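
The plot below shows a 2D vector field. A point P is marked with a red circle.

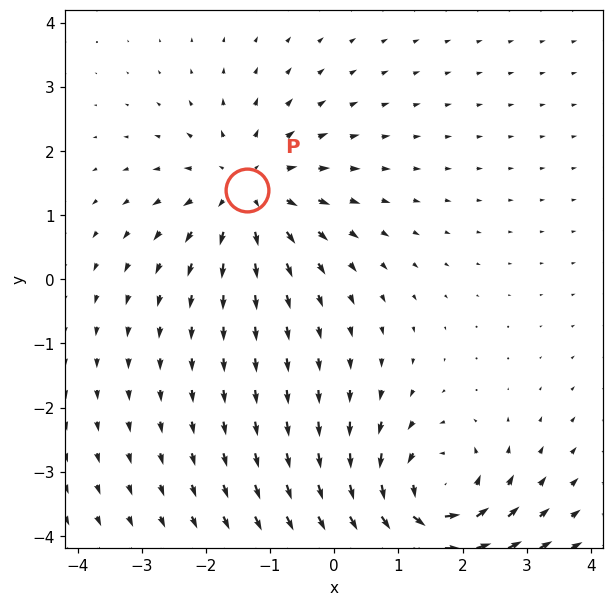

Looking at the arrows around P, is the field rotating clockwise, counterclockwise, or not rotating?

not rotating

Near P at (-1.4, 1.4) the arrows show no circulation. The curl there is ≈0.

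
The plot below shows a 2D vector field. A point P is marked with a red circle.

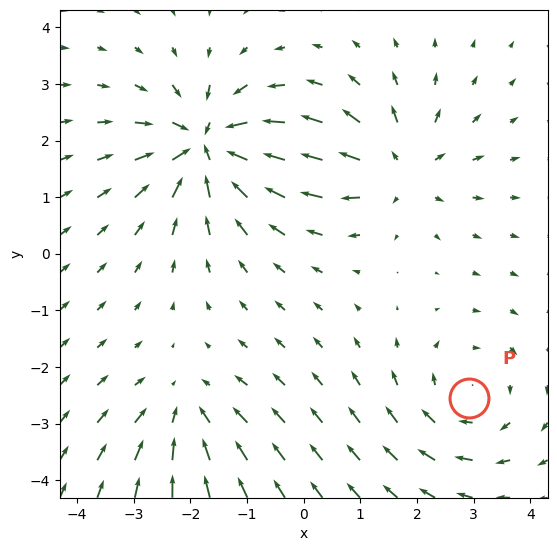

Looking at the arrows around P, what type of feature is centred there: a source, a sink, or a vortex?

vortex

At P (2.9, -2.5) the arrows circulate clockwise. Divergence ≈0, curl about -3 — near-zero divergence with nonzero curl is a vortex.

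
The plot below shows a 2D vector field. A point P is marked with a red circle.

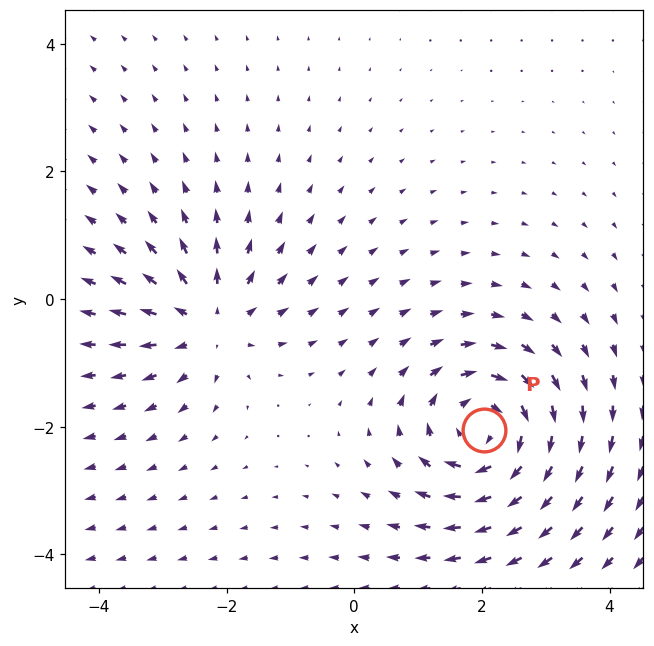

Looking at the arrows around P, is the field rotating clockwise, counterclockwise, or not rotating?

clockwise

Near P at (2.0, -2.1) the arrows circulate clockwise. The curl (z-component) there is about -5; negative curl means clockwise rotation.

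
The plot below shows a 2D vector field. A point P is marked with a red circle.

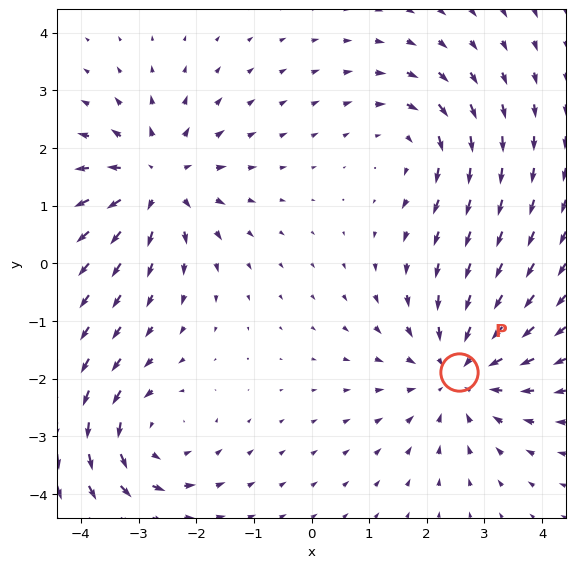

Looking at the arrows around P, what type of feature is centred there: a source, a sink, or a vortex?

At P (2.6, -1.9) the arrows converge inward. Divergence about -4, curl ≈0 — negative divergence with near-zero curl is a sink.

sink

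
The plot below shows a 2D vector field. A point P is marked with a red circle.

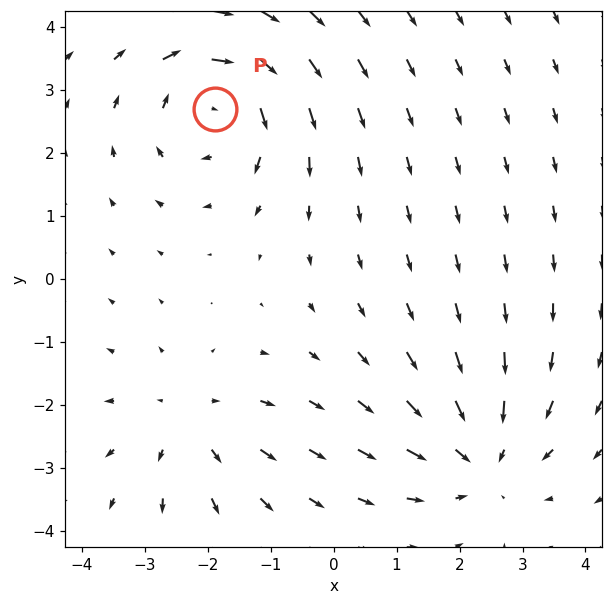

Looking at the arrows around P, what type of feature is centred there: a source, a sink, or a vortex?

At P (-1.9, 2.7) the arrows circulate clockwise. Divergence ≈0, curl about -4 — near-zero divergence with nonzero curl is a vortex.

vortex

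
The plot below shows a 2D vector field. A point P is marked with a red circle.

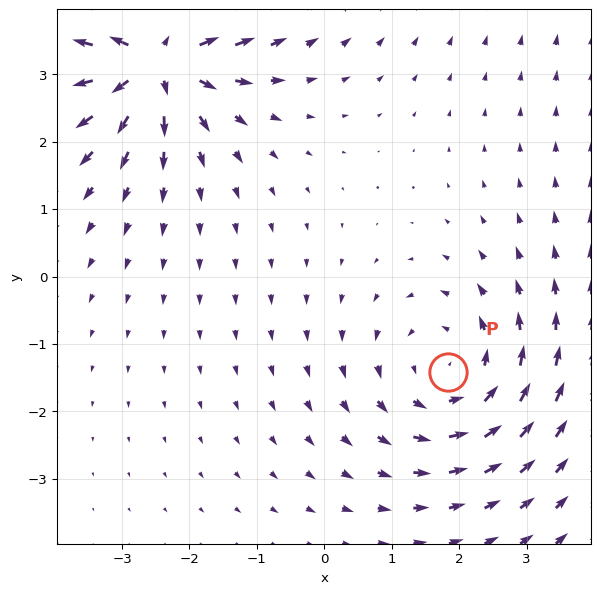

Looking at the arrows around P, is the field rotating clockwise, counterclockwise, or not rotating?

Near P at (1.8, -1.4) the arrows circulate counterclockwise. The curl (z-component) there is about +2; positive curl means counterclockwise rotation.

counterclockwise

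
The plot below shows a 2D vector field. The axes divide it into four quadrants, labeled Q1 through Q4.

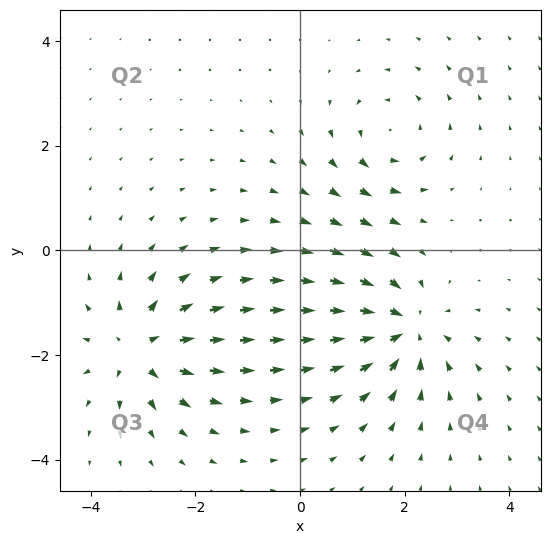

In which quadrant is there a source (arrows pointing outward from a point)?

Q3

The source sits at approximately (-3.1, -1.9), which lies in quadrant Q3. The divergence there is about +5, positive as expected for a source.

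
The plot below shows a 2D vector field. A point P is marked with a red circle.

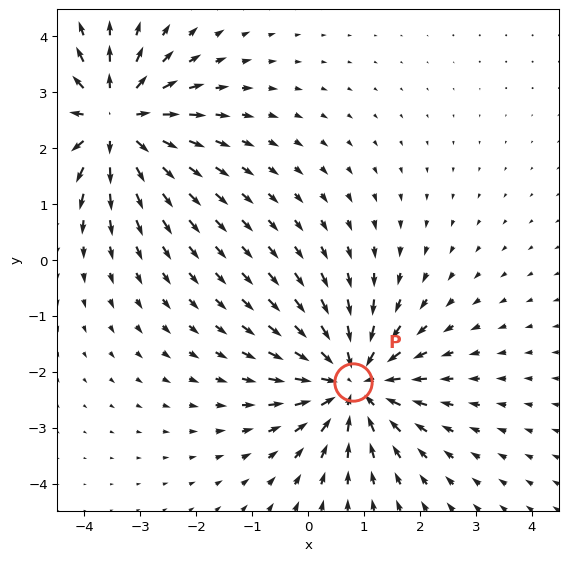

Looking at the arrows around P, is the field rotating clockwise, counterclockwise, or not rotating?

not rotating

Near P at (0.8, -2.2) the arrows show no circulation. The curl there is ≈0.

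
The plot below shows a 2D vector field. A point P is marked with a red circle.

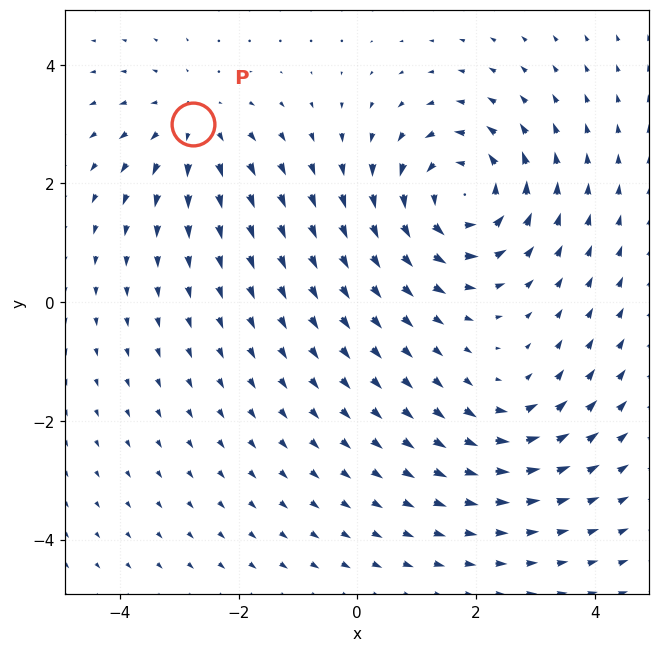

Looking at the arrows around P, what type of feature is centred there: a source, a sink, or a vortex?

source

At P (-2.8, 3.0) the arrows spread outward. Divergence about +3, curl ≈0 — positive divergence with near-zero curl is a source.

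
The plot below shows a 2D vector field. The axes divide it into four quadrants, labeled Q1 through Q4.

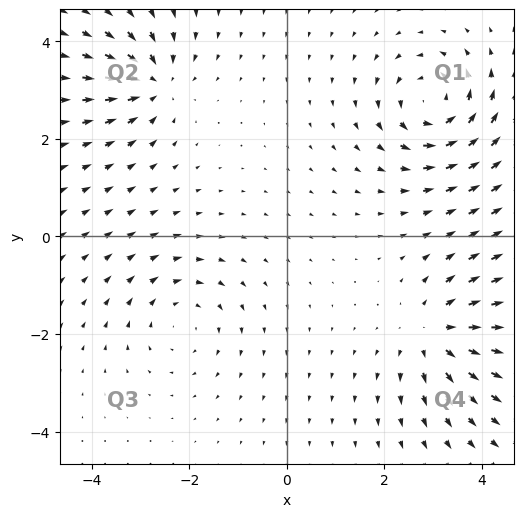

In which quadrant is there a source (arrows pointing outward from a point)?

The source sits at approximately (3.0, -2.0), which lies in quadrant Q4. The divergence there is about +5, positive as expected for a source.

Q4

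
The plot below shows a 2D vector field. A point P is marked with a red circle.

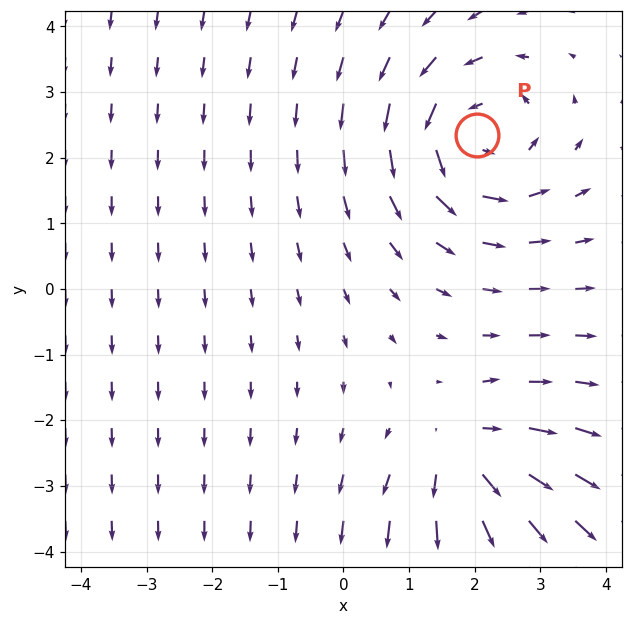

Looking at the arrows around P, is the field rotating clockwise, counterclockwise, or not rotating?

Near P at (2.0, 2.3) the arrows circulate counterclockwise. The curl (z-component) there is about +4; positive curl means counterclockwise rotation.

counterclockwise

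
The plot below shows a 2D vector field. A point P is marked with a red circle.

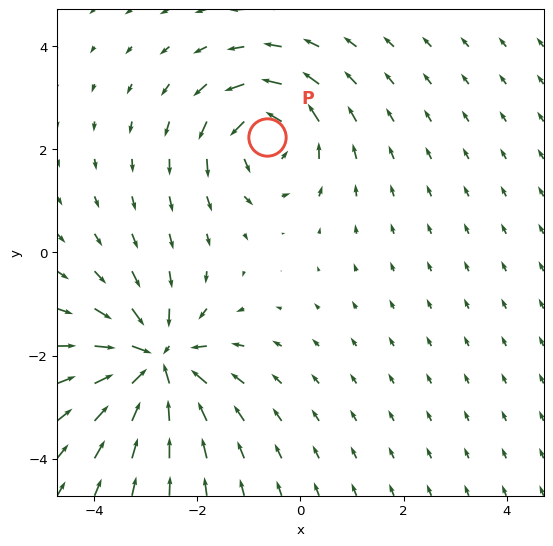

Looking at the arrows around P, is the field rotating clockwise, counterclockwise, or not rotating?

Near P at (-0.7, 2.2) the arrows circulate counterclockwise. The curl (z-component) there is about +4; positive curl means counterclockwise rotation.

counterclockwise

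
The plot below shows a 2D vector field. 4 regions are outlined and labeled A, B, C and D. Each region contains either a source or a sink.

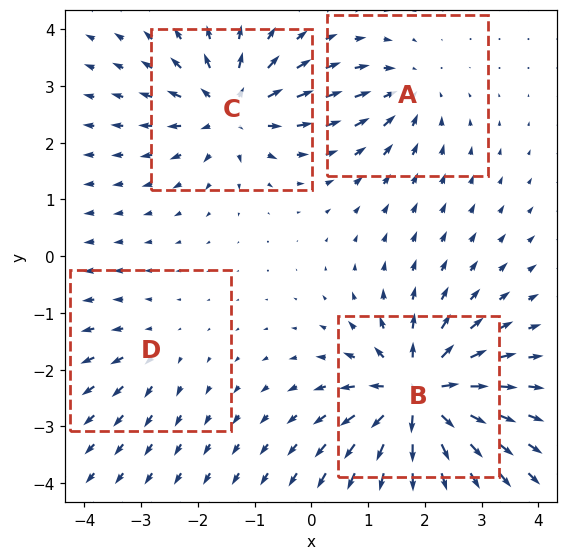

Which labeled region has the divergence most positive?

B

Divergence at each region's feature centre — A: about -4, B: about +9, C: about +6, D: about +3. Region B is most positive.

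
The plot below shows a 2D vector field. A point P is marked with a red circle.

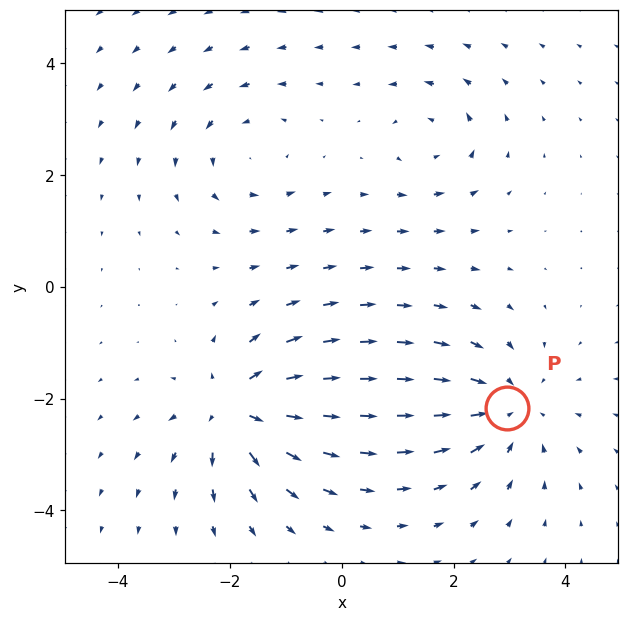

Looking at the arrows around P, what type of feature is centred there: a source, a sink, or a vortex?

At P (3.0, -2.2) the arrows converge inward. Divergence about -4, curl ≈0 — negative divergence with near-zero curl is a sink.

sink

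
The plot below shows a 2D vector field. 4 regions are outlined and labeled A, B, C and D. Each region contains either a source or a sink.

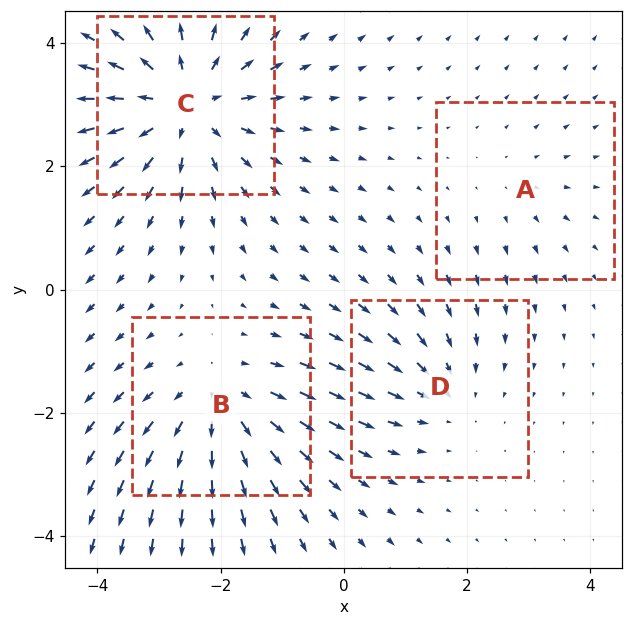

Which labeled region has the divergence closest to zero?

A

Divergence at each region's feature centre — A: about +2, B: about +4, C: about +6, D: about -3. Region A is closest to zero.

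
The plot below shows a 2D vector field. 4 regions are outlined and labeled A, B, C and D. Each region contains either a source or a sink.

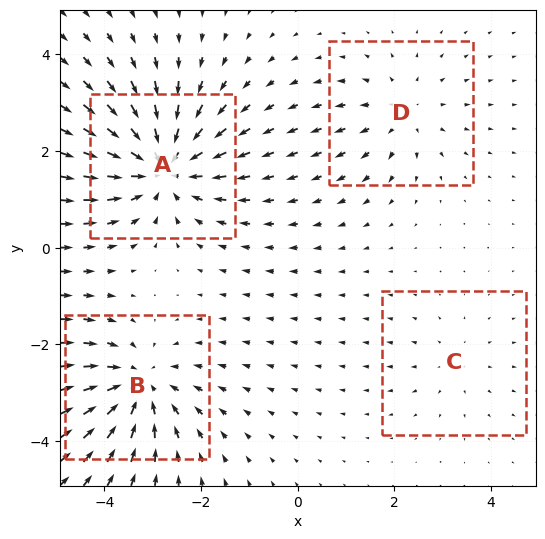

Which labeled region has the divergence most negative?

A

Divergence at each region's feature centre — A: about -6, B: about -5, C: about +2, D: about +3. Region A is most negative.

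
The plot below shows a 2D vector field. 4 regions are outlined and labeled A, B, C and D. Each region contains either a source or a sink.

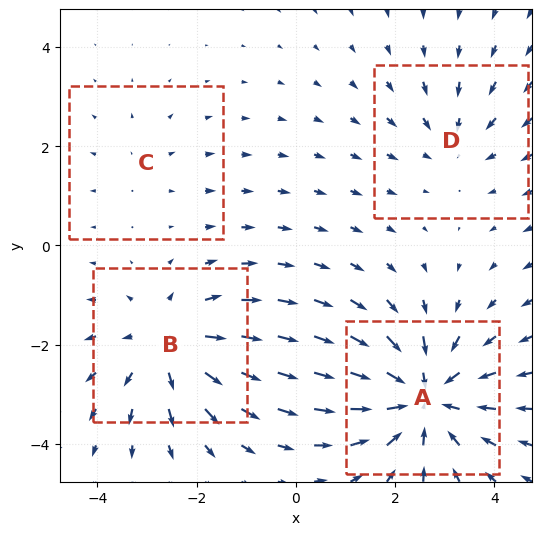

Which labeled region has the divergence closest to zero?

C

Divergence at each region's feature centre — A: about -6, B: about +4, C: about +2, D: about -3. Region C is closest to zero.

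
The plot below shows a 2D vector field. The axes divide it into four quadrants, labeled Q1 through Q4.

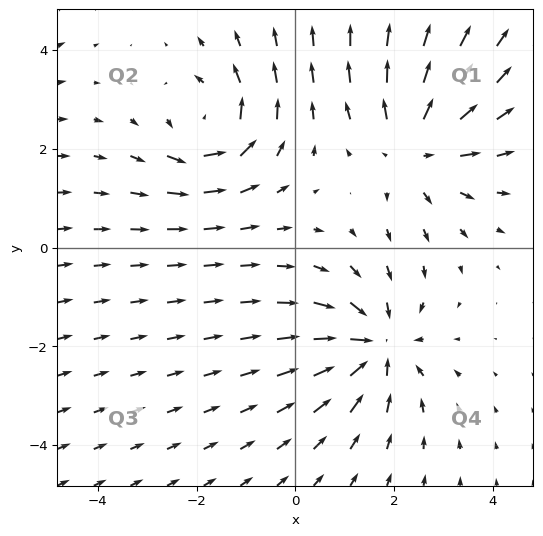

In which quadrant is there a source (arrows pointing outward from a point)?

The source sits at approximately (2.4, 2.0), which lies in quadrant Q1. The divergence there is about +4, positive as expected for a source.

Q1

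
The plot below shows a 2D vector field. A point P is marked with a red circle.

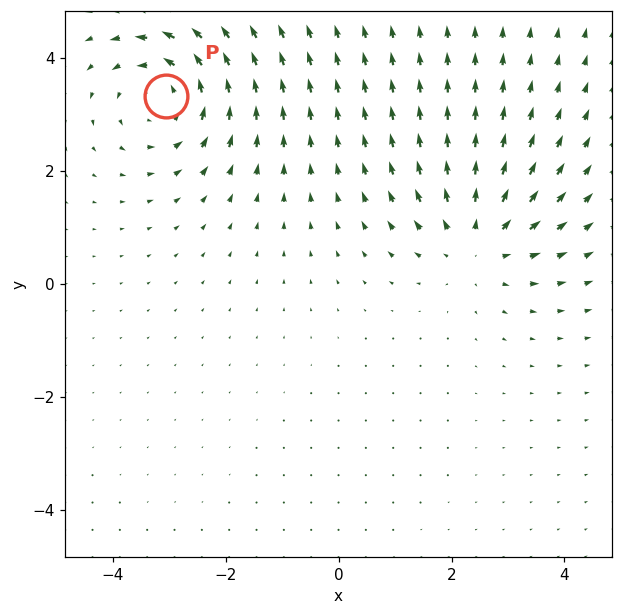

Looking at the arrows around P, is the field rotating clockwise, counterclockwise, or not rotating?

Near P at (-3.0, 3.3) the arrows circulate counterclockwise. The curl (z-component) there is about +4; positive curl means counterclockwise rotation.

counterclockwise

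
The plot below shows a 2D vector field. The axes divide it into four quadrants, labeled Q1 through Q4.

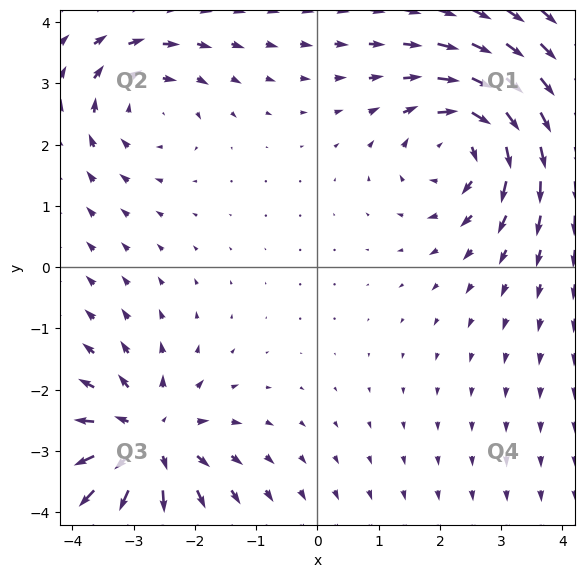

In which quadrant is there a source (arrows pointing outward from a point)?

Q3

The source sits at approximately (-2.8, -2.8), which lies in quadrant Q3. The divergence there is about +5, positive as expected for a source.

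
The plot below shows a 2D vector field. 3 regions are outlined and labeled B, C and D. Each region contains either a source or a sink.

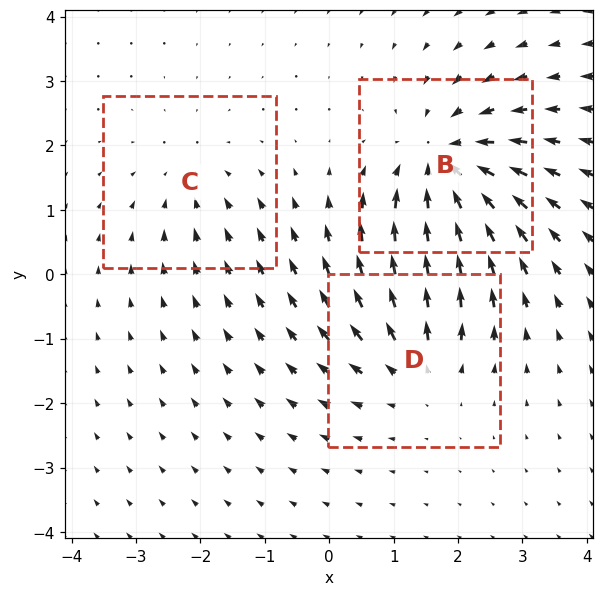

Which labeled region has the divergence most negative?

B

Divergence at each region's feature centre — B: about -4, C: about -2, D: about +3. Region B is most negative.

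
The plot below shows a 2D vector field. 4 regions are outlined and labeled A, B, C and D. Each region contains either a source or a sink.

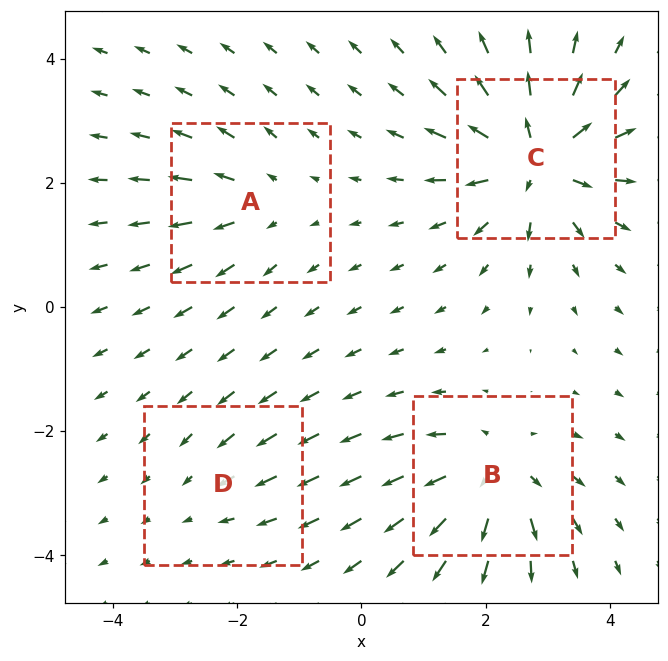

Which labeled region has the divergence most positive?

Divergence at each region's feature centre — A: about +4, B: about +6, C: about +9, D: about -2. Region C is most positive.

C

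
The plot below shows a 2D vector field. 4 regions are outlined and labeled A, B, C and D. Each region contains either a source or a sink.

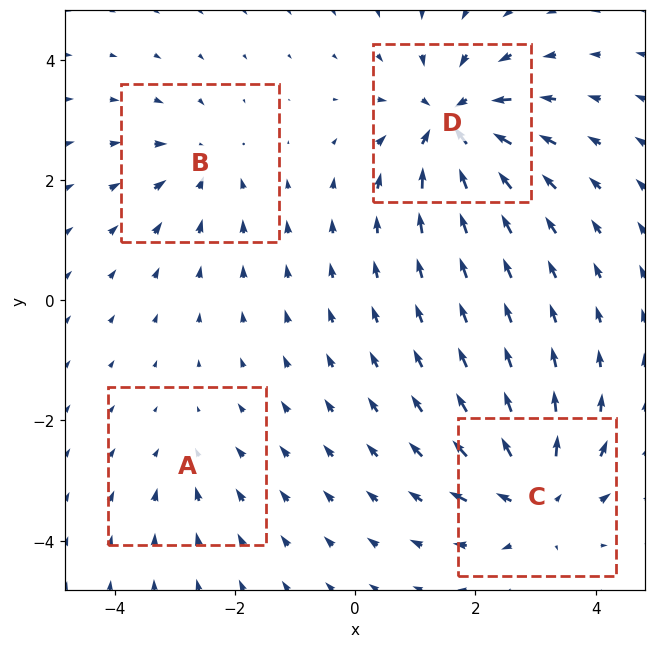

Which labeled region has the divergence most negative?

Divergence at each region's feature centre — A: about -3, B: about -4, C: about +7, D: about -8. Region D is most negative.

D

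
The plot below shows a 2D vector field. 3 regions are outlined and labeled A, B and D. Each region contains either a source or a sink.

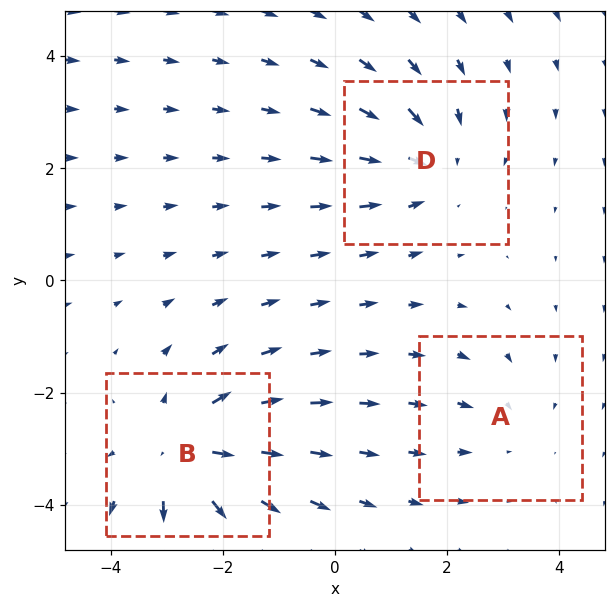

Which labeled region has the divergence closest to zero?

Divergence at each region's feature centre — A: about -2, B: about +4, D: about -3. Region A is closest to zero.

A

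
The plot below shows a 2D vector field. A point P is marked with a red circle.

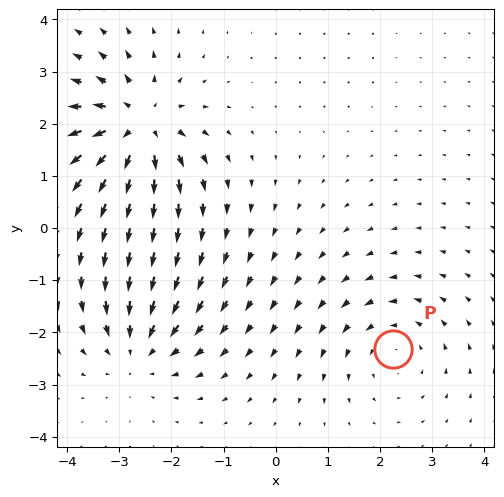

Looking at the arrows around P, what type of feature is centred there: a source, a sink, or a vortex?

vortex

At P (2.3, -2.3) the arrows circulate counterclockwise. Divergence ≈0, curl about +3 — near-zero divergence with nonzero curl is a vortex.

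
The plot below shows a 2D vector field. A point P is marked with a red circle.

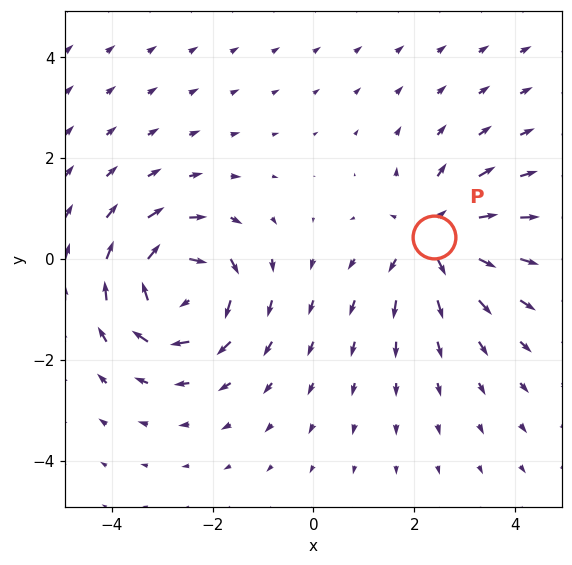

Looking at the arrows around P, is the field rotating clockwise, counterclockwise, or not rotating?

not rotating

Near P at (2.4, 0.4) the arrows show no circulation. The curl there is ≈0.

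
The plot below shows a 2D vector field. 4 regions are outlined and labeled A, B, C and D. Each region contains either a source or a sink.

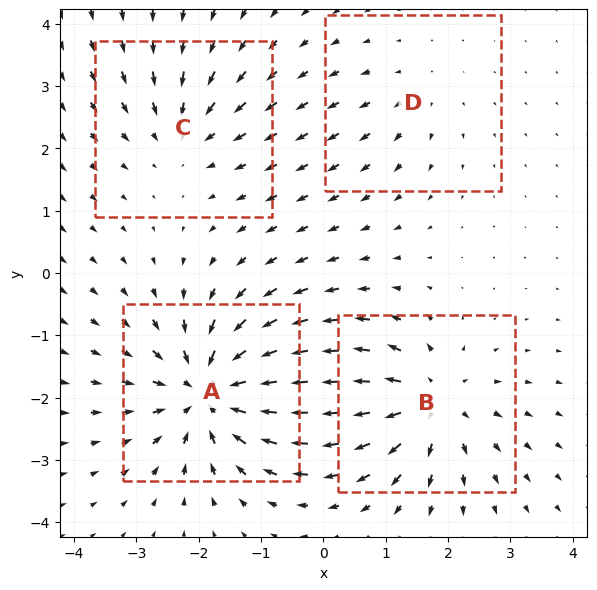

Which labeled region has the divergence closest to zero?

Divergence at each region's feature centre — A: about -7, B: about +5, C: about -3, D: about +2. Region D is closest to zero.

D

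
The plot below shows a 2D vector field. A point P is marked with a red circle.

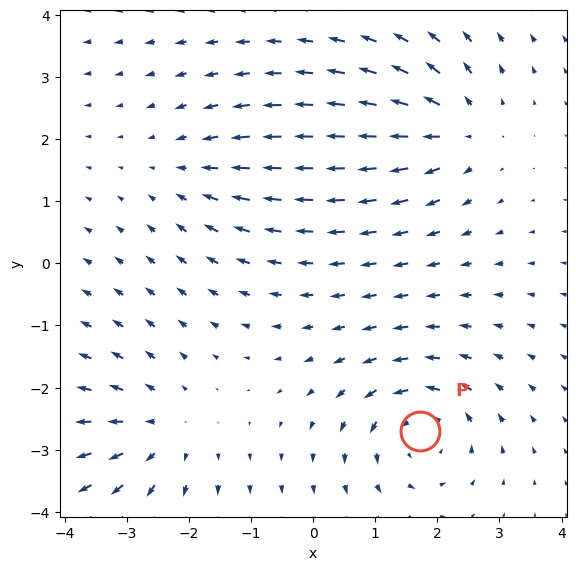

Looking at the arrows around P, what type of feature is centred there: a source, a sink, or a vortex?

At P (1.7, -2.7) the arrows circulate counterclockwise. Divergence ≈0, curl about +5 — near-zero divergence with nonzero curl is a vortex.

vortex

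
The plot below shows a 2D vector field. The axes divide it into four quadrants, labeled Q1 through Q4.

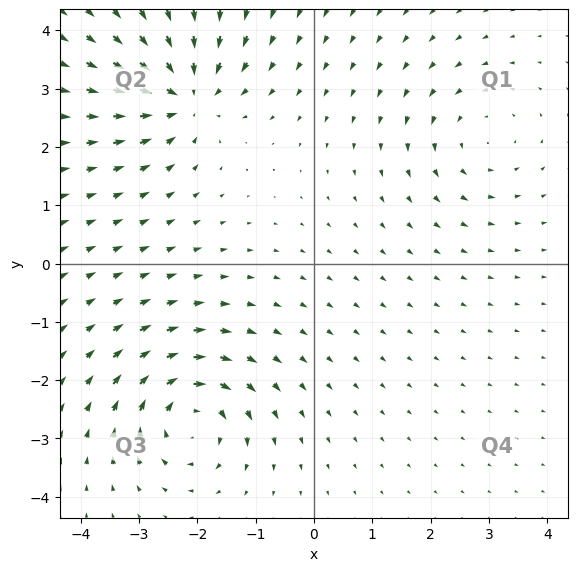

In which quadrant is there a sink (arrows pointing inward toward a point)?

Q2

The sink sits at approximately (-2.2, 2.9), which lies in quadrant Q2. The divergence there is about -6, negative as expected for a sink.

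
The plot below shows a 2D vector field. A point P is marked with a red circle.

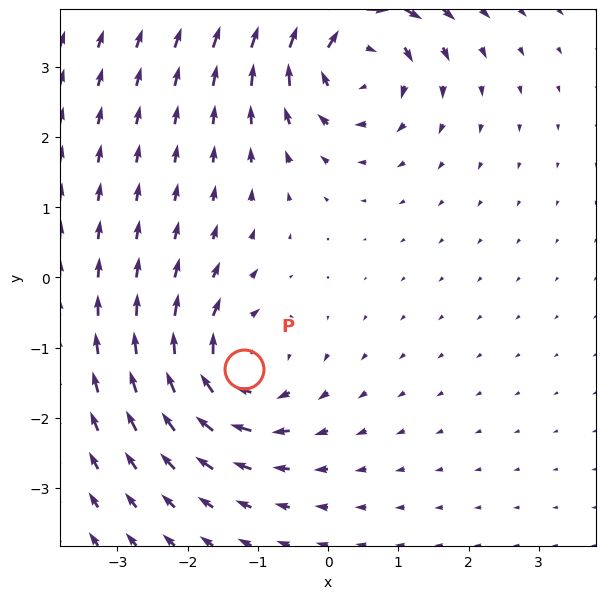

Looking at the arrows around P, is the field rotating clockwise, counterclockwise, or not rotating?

Near P at (-1.2, -1.3) the arrows circulate clockwise. The curl (z-component) there is about -4; negative curl means clockwise rotation.

clockwise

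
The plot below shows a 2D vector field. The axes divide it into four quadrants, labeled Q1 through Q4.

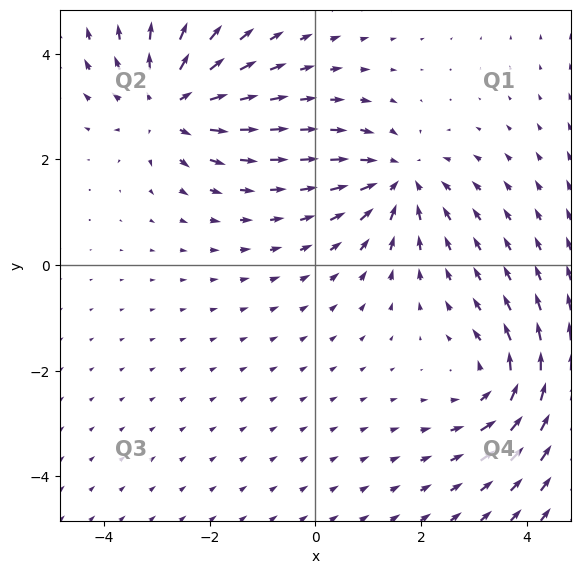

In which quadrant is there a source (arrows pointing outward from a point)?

The source sits at approximately (-2.8, 3.0), which lies in quadrant Q2. The divergence there is about +4, positive as expected for a source.

Q2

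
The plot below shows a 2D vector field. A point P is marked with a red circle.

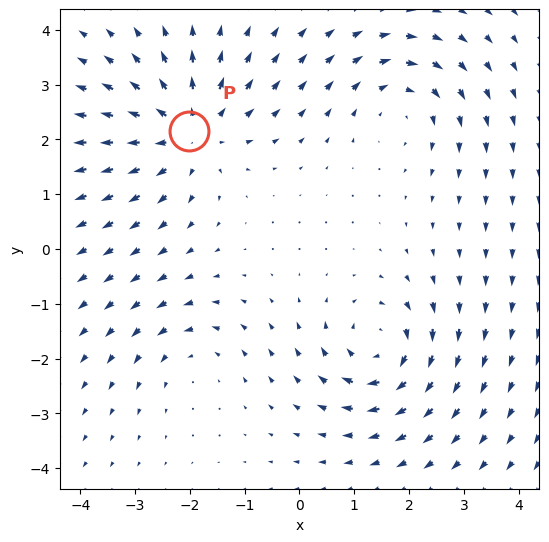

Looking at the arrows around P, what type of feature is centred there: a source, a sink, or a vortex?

source

At P (-2.0, 2.1) the arrows spread outward. Divergence about +5, curl ≈0 — positive divergence with near-zero curl is a source.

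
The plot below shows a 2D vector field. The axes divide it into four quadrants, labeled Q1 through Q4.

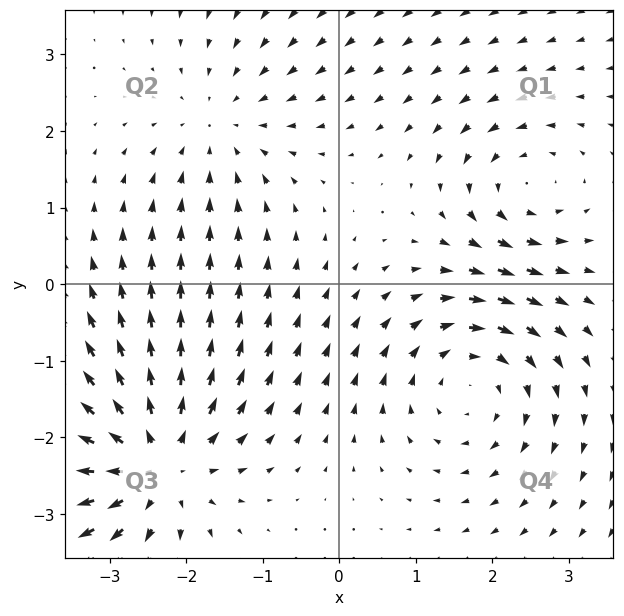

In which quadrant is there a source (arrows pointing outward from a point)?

The source sits at approximately (-2.4, -2.3), which lies in quadrant Q3. The divergence there is about +6, positive as expected for a source.

Q3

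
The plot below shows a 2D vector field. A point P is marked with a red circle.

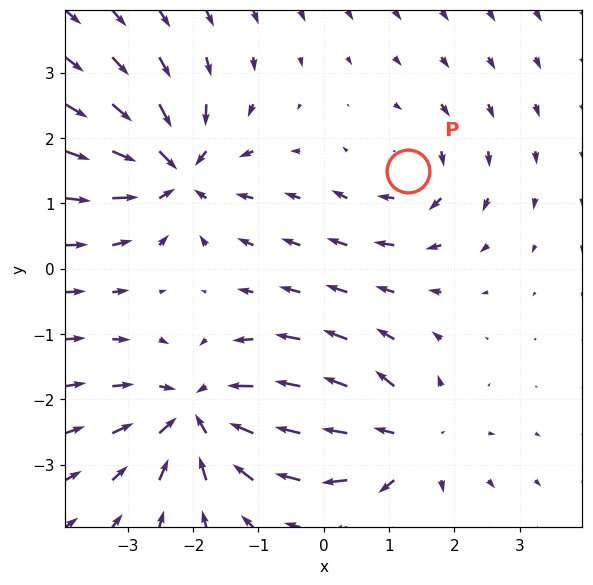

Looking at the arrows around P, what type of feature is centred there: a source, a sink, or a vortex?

vortex

At P (1.3, 1.5) the arrows circulate clockwise. Divergence ≈0, curl about -4 — near-zero divergence with nonzero curl is a vortex.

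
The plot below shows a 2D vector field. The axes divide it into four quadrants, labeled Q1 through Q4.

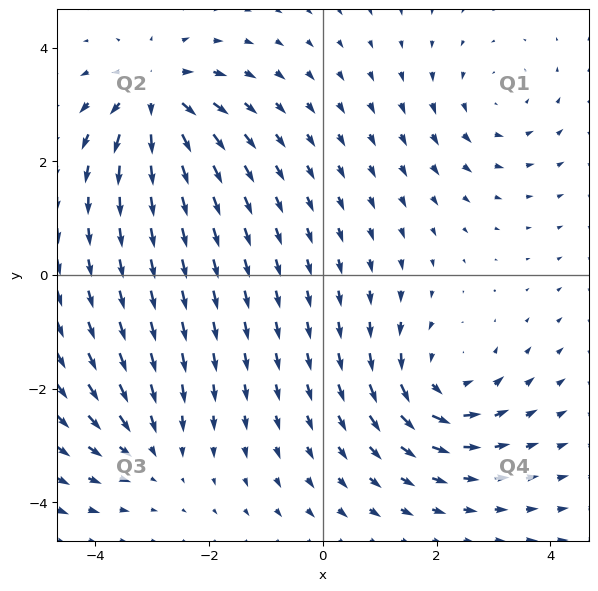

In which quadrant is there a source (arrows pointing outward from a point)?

The source sits at approximately (-2.9, 3.1), which lies in quadrant Q2. The divergence there is about +5, positive as expected for a source.

Q2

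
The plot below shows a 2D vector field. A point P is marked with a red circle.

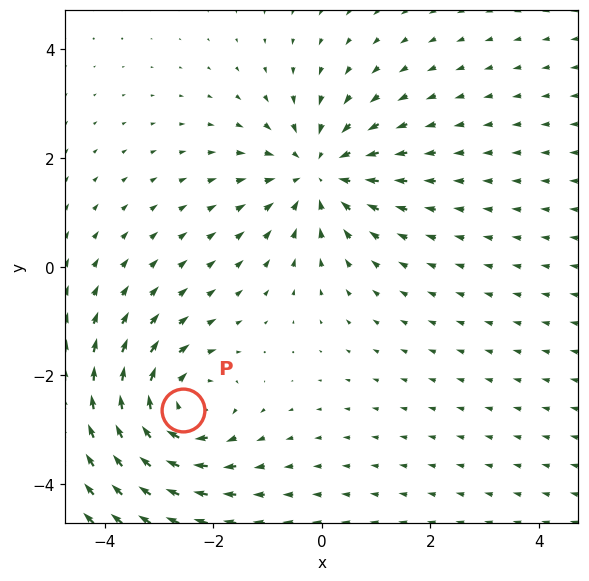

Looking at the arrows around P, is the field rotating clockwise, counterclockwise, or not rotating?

clockwise

Near P at (-2.6, -2.6) the arrows circulate clockwise. The curl (z-component) there is about -5; negative curl means clockwise rotation.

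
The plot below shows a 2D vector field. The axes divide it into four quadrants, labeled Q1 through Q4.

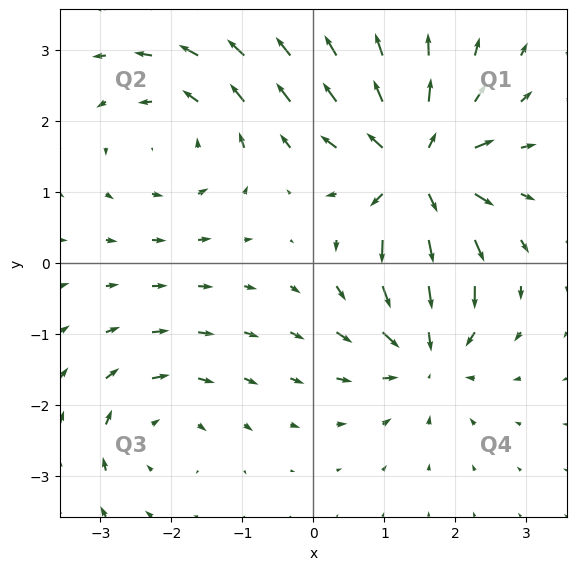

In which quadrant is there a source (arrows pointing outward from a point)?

Q1

The source sits at approximately (1.5, 1.3), which lies in quadrant Q1. The divergence there is about +7, positive as expected for a source.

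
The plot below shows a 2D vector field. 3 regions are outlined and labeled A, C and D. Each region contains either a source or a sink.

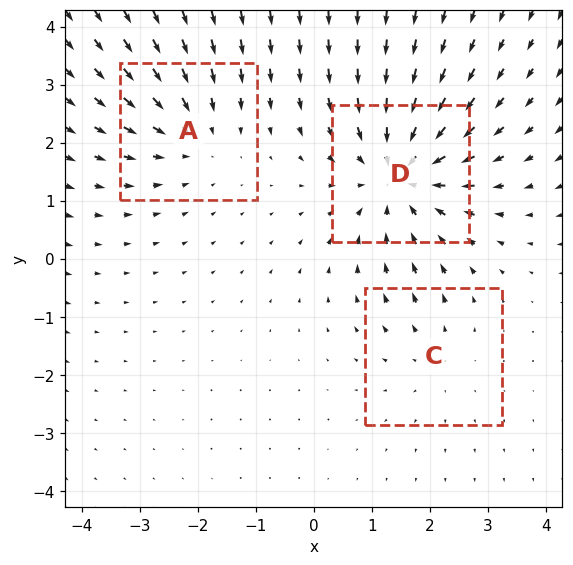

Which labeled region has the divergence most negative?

D

Divergence at each region's feature centre — A: about -3, C: about +2, D: about -4. Region D is most negative.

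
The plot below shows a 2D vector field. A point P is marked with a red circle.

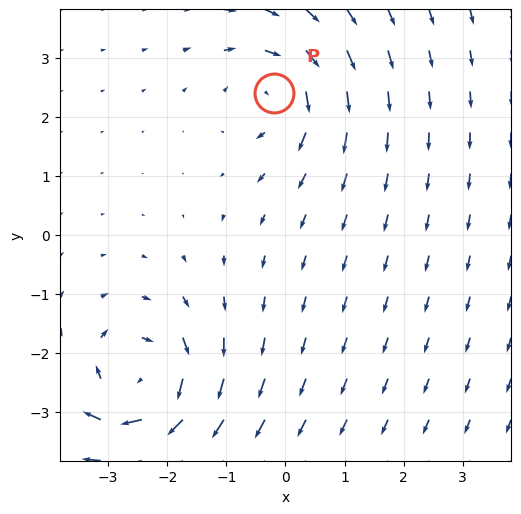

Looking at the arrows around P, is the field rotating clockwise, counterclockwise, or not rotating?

Near P at (-0.2, 2.4) the arrows circulate clockwise. The curl (z-component) there is about -3; negative curl means clockwise rotation.

clockwise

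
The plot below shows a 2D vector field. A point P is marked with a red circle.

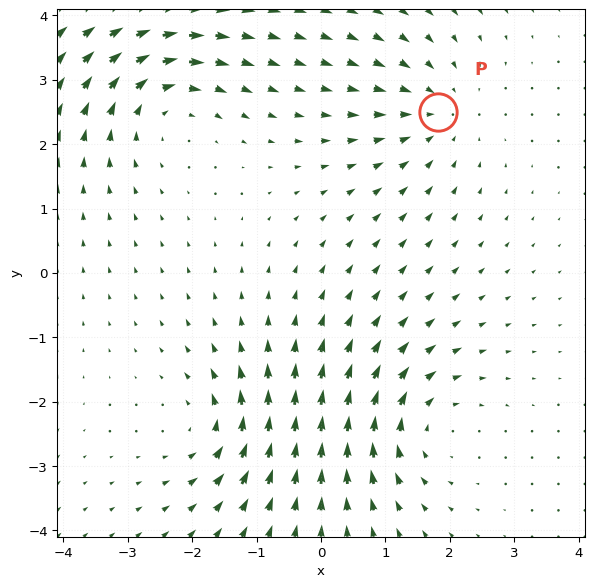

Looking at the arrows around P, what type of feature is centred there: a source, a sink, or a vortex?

sink

At P (1.8, 2.5) the arrows converge inward. Divergence about -4, curl ≈0 — negative divergence with near-zero curl is a sink.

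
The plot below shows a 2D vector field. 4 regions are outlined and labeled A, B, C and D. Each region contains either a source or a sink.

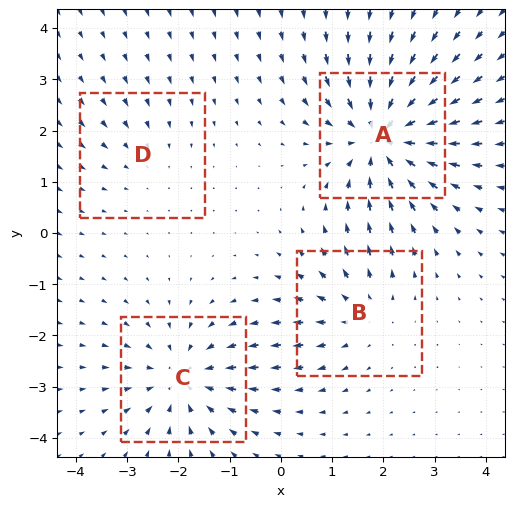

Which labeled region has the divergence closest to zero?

D

Divergence at each region's feature centre — A: about -7, B: about +3, C: about -5, D: about -2. Region D is closest to zero.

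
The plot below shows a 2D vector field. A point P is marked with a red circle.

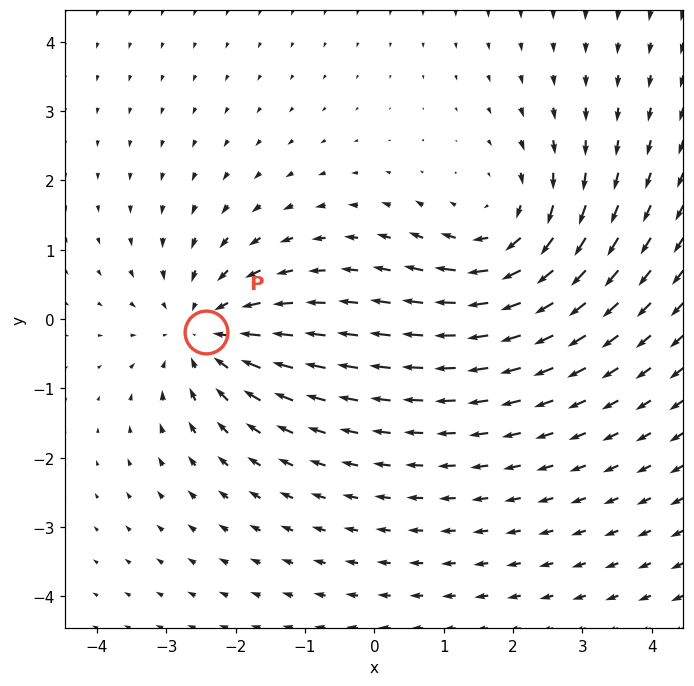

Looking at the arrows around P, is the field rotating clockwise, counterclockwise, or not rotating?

Near P at (-2.4, -0.2) the arrows show no circulation. The curl there is ≈0.

not rotating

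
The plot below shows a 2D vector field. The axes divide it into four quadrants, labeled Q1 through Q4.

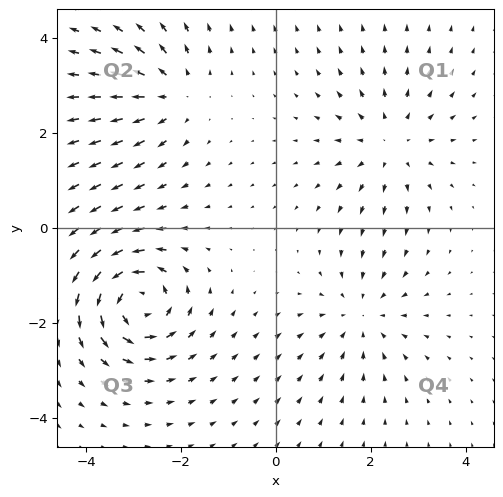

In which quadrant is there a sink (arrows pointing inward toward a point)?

Q4

The sink sits at approximately (1.8, -1.8), which lies in quadrant Q4. The divergence there is about -3, negative as expected for a sink.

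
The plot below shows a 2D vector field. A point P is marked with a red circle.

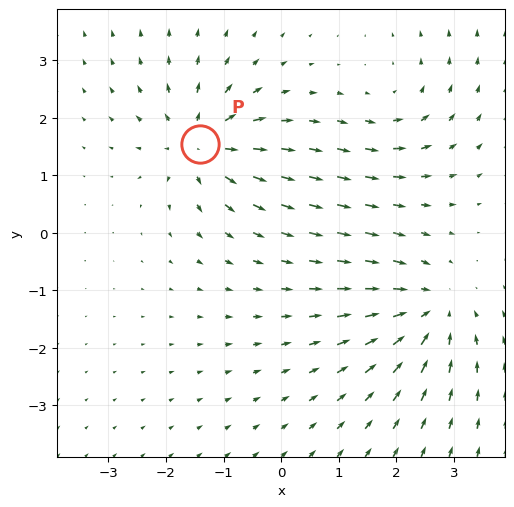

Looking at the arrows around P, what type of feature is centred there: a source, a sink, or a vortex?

At P (-1.4, 1.5) the arrows spread outward. Divergence about +5, curl ≈0 — positive divergence with near-zero curl is a source.

source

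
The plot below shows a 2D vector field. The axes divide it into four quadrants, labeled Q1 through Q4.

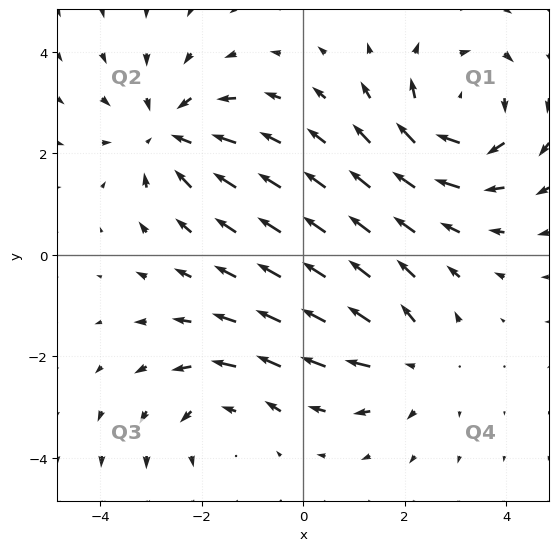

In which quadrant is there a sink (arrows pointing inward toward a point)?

The sink sits at approximately (-2.6, 2.4), which lies in quadrant Q2. The divergence there is about -4, negative as expected for a sink.

Q2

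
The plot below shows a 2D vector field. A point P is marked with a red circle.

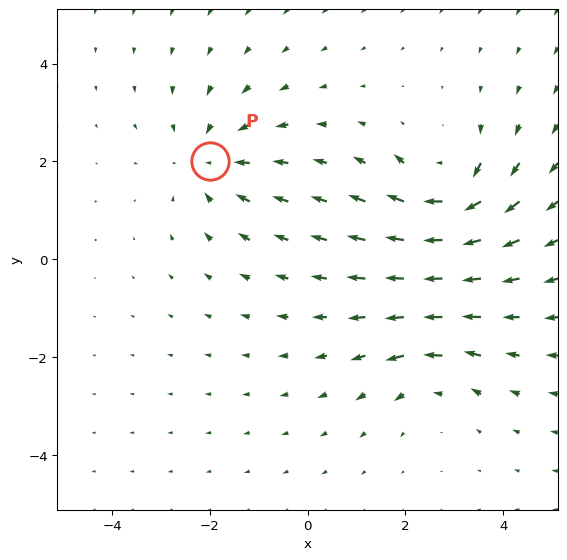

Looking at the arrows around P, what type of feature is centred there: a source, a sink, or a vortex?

At P (-2.0, 2.0) the arrows converge inward. Divergence about -3, curl ≈0 — negative divergence with near-zero curl is a sink.

sink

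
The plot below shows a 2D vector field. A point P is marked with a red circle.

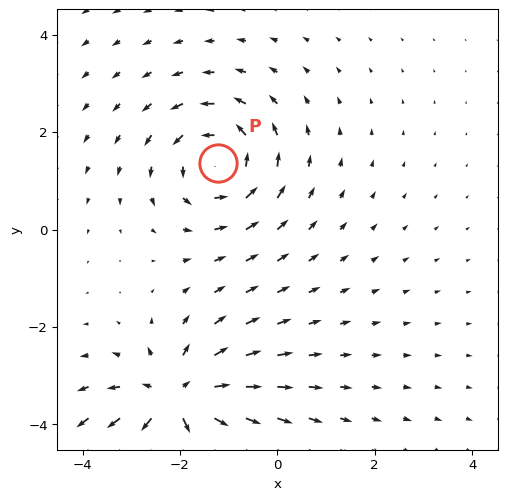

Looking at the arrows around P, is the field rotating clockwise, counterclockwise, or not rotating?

Near P at (-1.2, 1.4) the arrows circulate counterclockwise. The curl (z-component) there is about +4; positive curl means counterclockwise rotation.

counterclockwise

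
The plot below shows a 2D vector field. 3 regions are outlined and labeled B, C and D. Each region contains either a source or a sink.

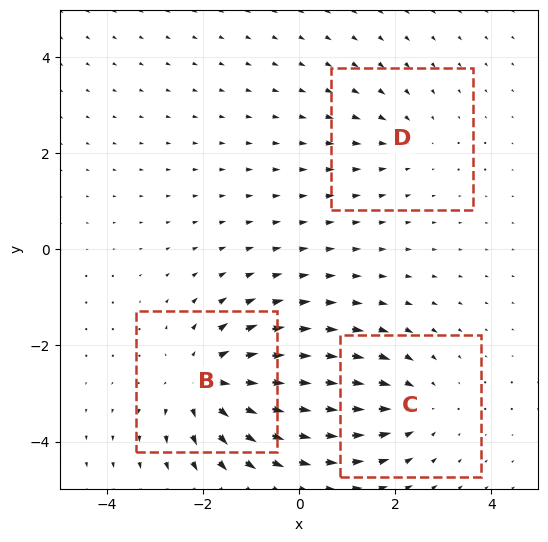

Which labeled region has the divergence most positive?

B

Divergence at each region's feature centre — B: about +4, C: about -3, D: about -2. Region B is most positive.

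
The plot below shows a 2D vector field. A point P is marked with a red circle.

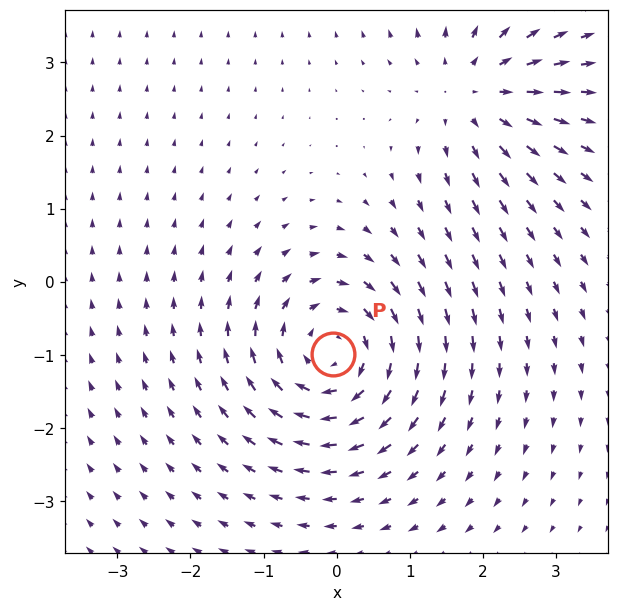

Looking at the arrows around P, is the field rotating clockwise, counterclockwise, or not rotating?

clockwise

Near P at (-0.1, -1.0) the arrows circulate clockwise. The curl (z-component) there is about -5; negative curl means clockwise rotation.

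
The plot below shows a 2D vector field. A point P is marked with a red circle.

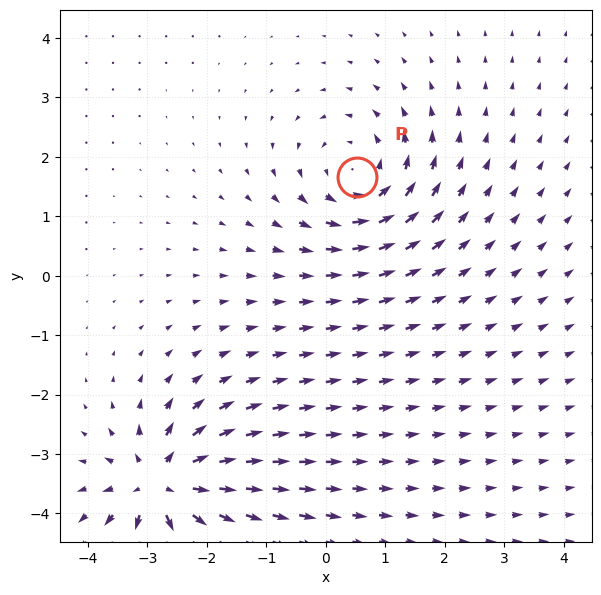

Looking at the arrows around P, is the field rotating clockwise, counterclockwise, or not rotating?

Near P at (0.5, 1.7) the arrows circulate counterclockwise. The curl (z-component) there is about +5; positive curl means counterclockwise rotation.

counterclockwise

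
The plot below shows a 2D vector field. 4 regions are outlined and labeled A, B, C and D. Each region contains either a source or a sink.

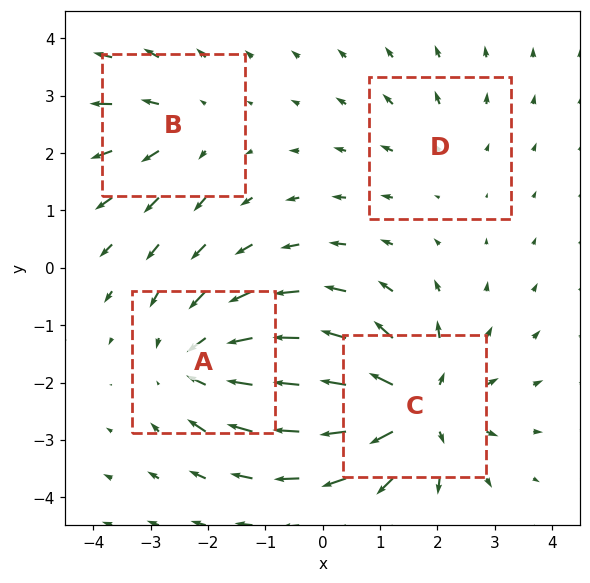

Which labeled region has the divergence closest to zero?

D

Divergence at each region's feature centre — A: about -5, B: about +3, C: about +6, D: about +2. Region D is closest to zero.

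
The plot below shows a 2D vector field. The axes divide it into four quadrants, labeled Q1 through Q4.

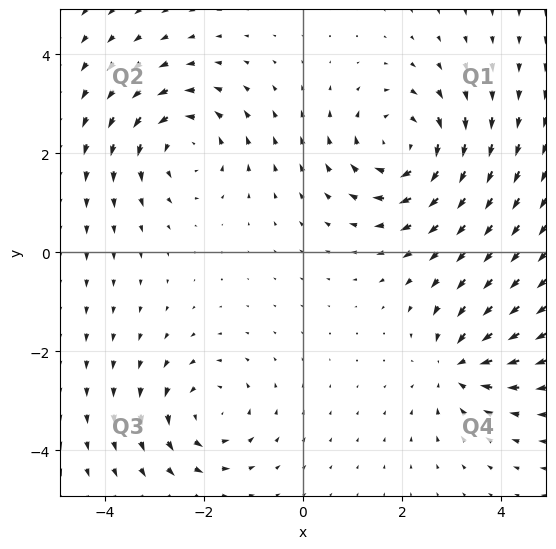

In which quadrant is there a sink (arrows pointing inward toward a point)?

The sink sits at approximately (3.1, -2.3), which lies in quadrant Q4. The divergence there is about -4, negative as expected for a sink.

Q4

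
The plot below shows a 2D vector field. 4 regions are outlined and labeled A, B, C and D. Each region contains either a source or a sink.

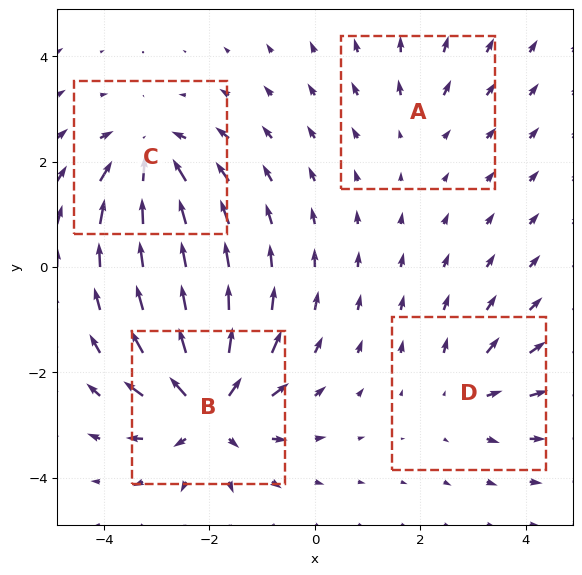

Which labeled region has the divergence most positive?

Divergence at each region's feature centre — A: about +2, B: about +8, C: about -6, D: about +4. Region B is most positive.

B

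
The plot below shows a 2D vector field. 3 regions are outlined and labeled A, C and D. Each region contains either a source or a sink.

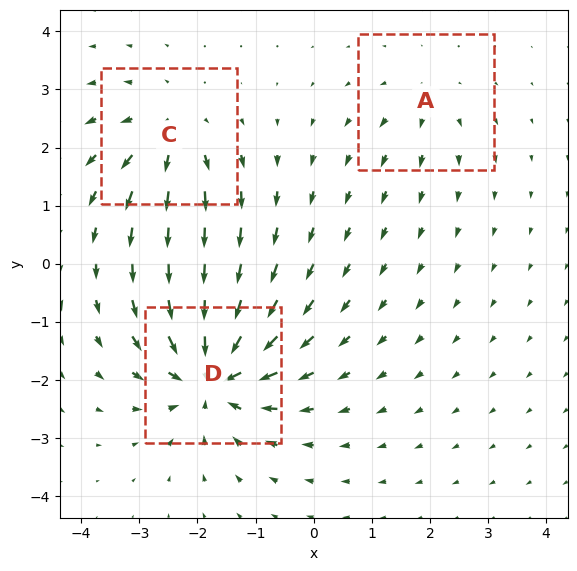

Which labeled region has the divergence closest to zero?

Divergence at each region's feature centre — A: about +2, C: about +4, D: about -6. Region A is closest to zero.

A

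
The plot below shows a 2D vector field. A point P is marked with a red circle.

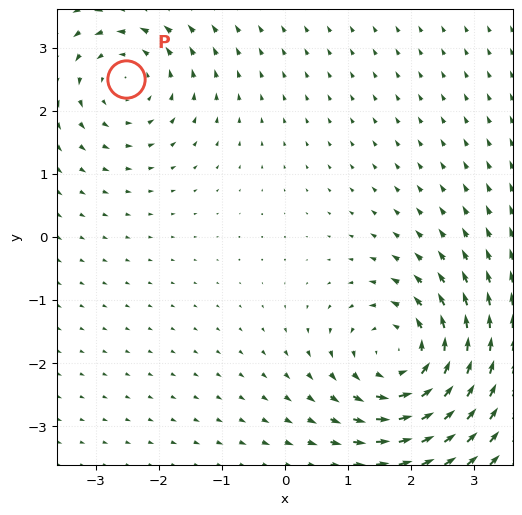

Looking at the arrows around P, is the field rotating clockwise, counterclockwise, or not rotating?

counterclockwise

Near P at (-2.5, 2.5) the arrows circulate counterclockwise. The curl (z-component) there is about +3; positive curl means counterclockwise rotation.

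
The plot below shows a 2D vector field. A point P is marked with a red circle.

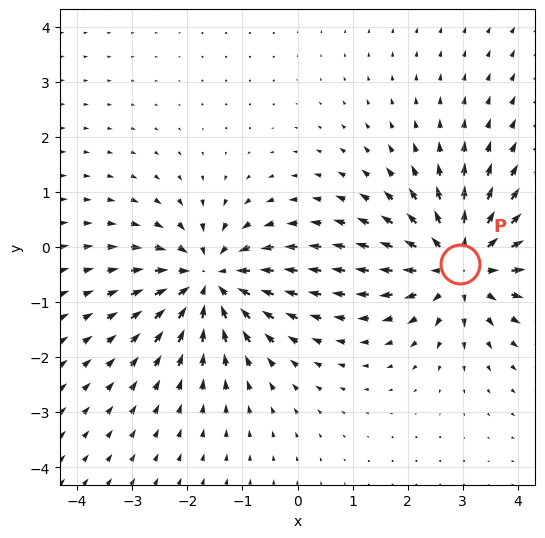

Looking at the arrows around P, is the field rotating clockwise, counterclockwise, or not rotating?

Near P at (3.0, -0.3) the arrows show no circulation. The curl there is ≈0.

not rotating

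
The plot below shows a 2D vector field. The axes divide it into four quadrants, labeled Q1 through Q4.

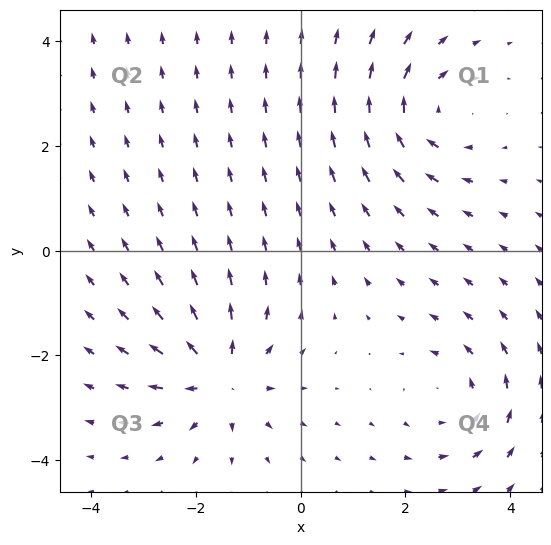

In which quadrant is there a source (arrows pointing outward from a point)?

Q3

The source sits at approximately (-1.5, -2.4), which lies in quadrant Q3. The divergence there is about +6, positive as expected for a source.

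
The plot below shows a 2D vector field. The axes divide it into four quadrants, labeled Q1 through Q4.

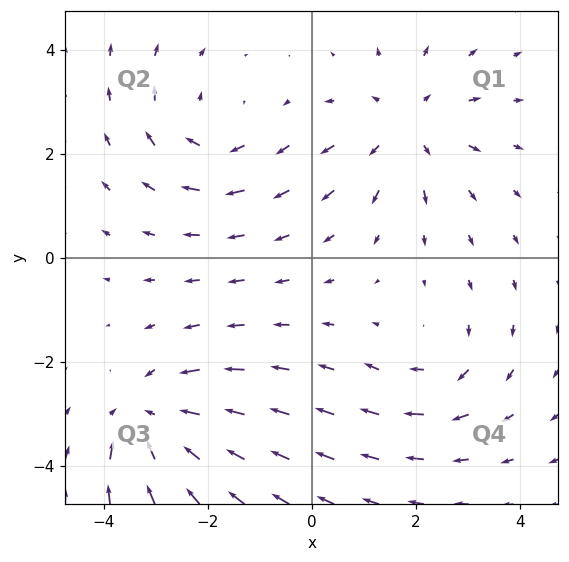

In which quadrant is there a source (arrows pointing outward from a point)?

Q1

The source sits at approximately (1.8, 2.5), which lies in quadrant Q1. The divergence there is about +4, positive as expected for a source.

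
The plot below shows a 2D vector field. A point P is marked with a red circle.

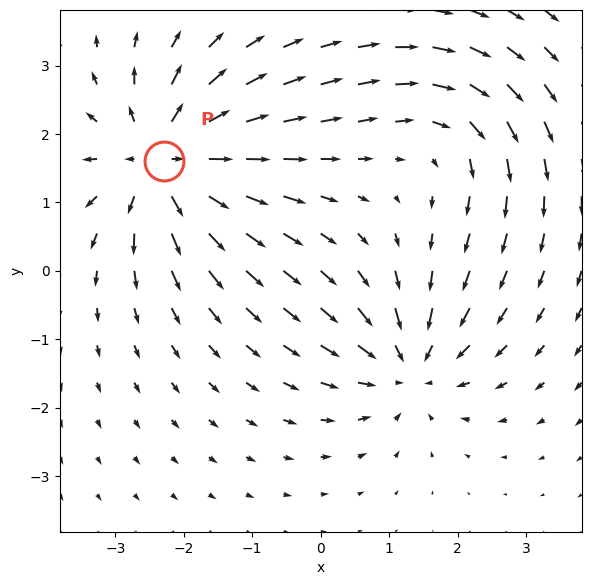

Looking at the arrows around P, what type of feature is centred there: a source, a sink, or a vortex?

source

At P (-2.3, 1.6) the arrows spread outward. Divergence about +4, curl ≈0 — positive divergence with near-zero curl is a source.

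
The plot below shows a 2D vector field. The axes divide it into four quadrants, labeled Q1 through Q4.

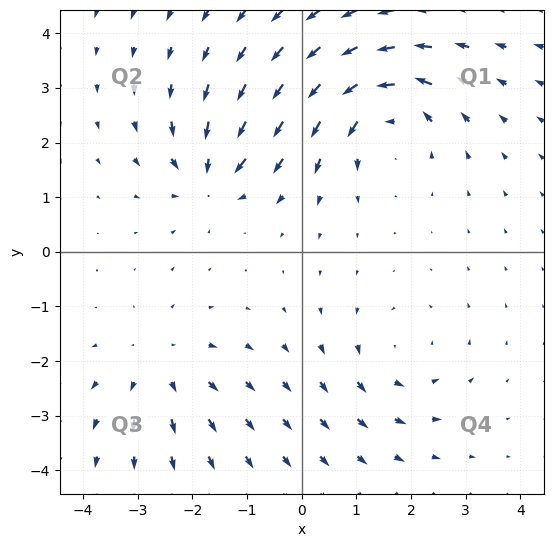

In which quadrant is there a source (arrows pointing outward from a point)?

The source sits at approximately (-2.6, -2.1), which lies in quadrant Q3. The divergence there is about +3, positive as expected for a source.

Q3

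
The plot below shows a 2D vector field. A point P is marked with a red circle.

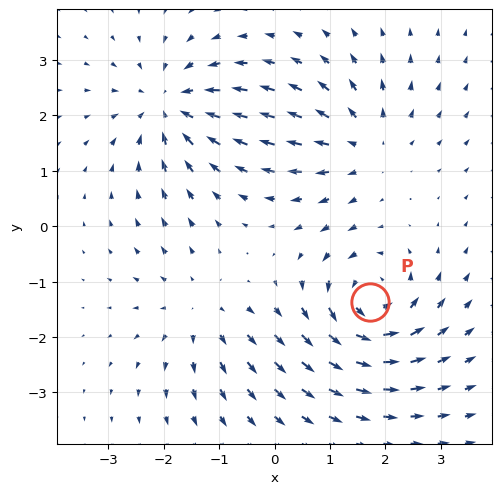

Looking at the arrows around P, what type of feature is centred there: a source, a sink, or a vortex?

vortex

At P (1.7, -1.4) the arrows circulate counterclockwise. Divergence ≈0, curl about +7 — near-zero divergence with nonzero curl is a vortex.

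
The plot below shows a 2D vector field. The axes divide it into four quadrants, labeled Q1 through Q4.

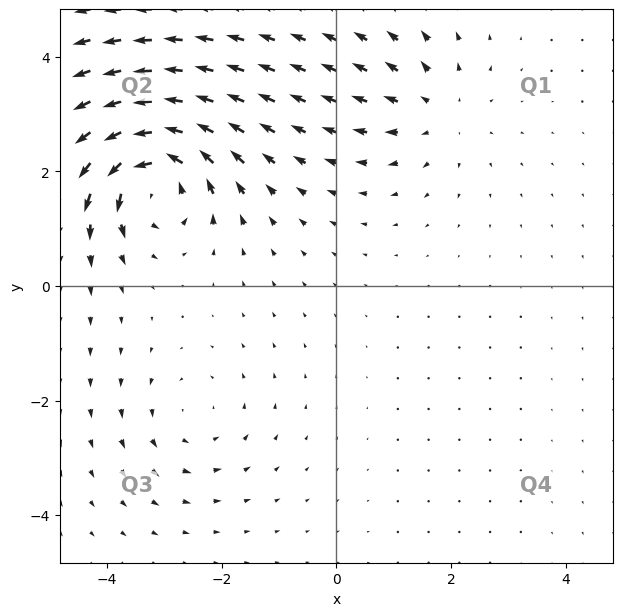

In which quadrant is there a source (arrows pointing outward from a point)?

The source sits at approximately (1.8, 3.1), which lies in quadrant Q1. The divergence there is about +3, positive as expected for a source.

Q1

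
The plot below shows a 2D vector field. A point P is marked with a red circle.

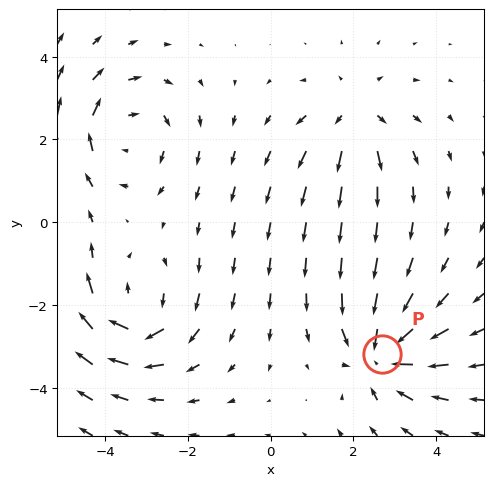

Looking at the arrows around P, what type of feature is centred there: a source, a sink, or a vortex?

sink

At P (2.7, -3.2) the arrows converge inward. Divergence about -6, curl ≈0 — negative divergence with near-zero curl is a sink.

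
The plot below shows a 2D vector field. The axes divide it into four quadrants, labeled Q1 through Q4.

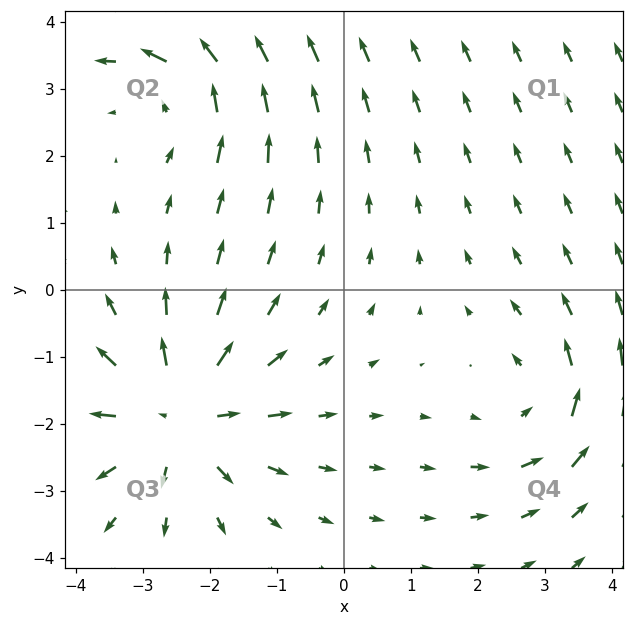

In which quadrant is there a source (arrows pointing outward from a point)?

Q3

The source sits at approximately (-2.5, -1.9), which lies in quadrant Q3. The divergence there is about +4, positive as expected for a source.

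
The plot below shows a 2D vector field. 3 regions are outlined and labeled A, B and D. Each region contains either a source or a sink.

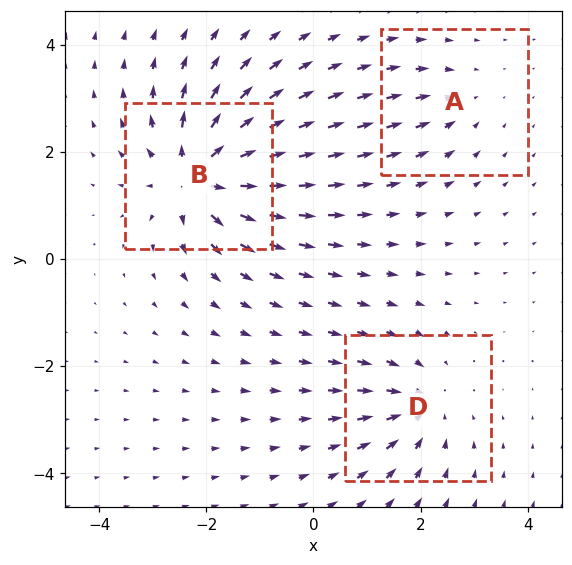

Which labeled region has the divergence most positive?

B

Divergence at each region's feature centre — A: about -2, B: about +6, D: about -4. Region B is most positive.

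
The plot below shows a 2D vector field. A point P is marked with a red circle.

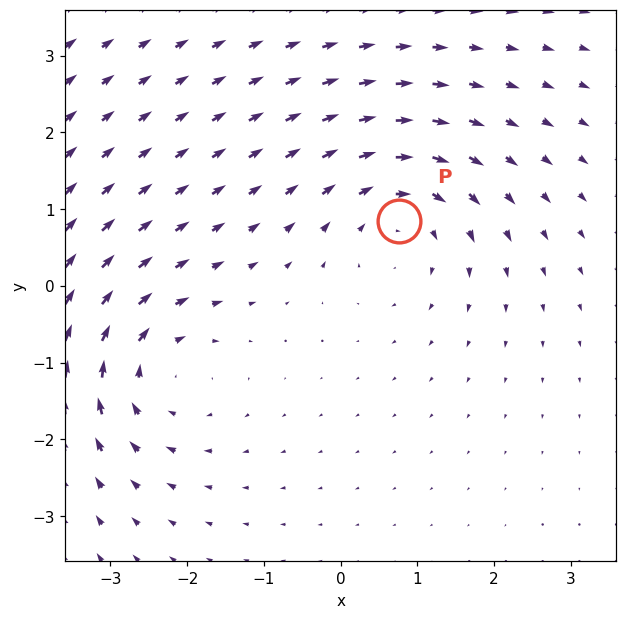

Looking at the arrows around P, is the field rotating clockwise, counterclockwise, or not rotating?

clockwise

Near P at (0.8, 0.8) the arrows circulate clockwise. The curl (z-component) there is about -4; negative curl means clockwise rotation.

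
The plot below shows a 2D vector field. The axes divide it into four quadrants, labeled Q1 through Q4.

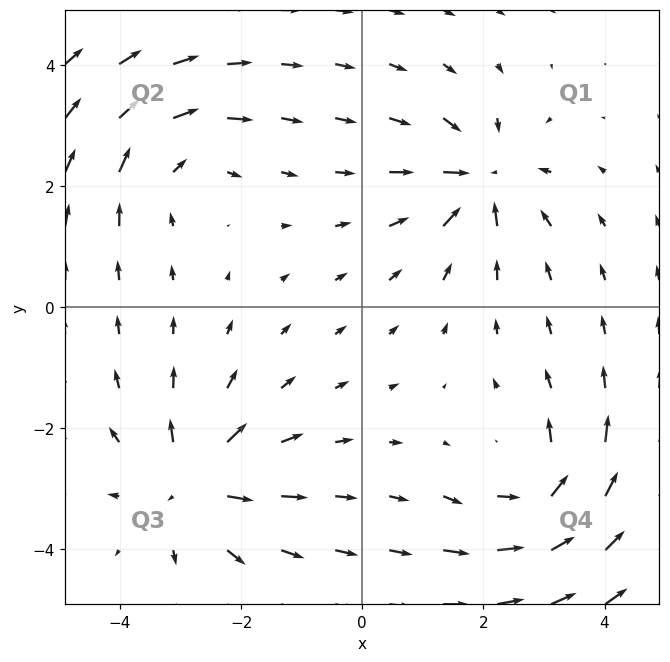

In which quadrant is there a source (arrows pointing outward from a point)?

The source sits at approximately (-2.8, -2.9), which lies in quadrant Q3. The divergence there is about +4, positive as expected for a source.

Q3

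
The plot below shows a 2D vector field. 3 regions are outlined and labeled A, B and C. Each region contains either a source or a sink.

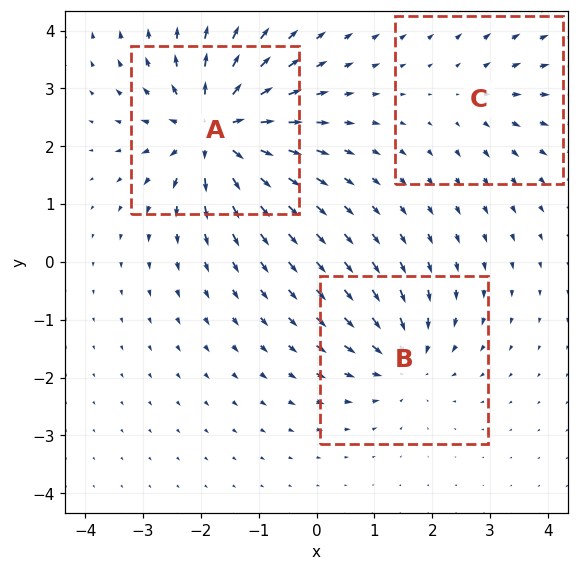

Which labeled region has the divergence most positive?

A

Divergence at each region's feature centre — A: about +6, B: about -4, C: about +2. Region A is most positive.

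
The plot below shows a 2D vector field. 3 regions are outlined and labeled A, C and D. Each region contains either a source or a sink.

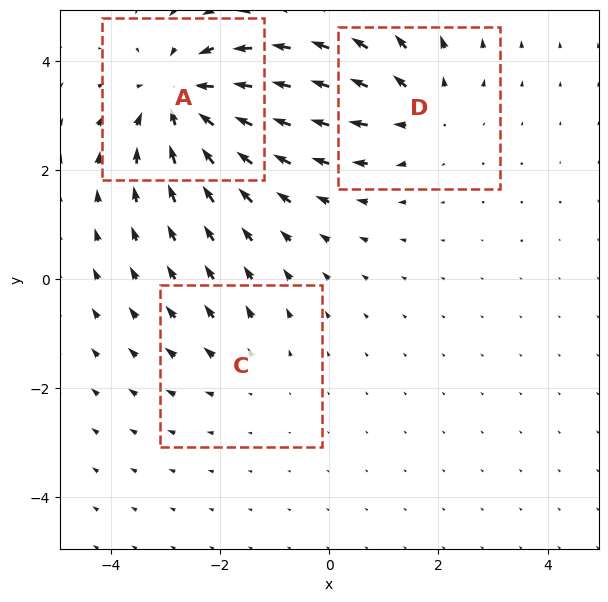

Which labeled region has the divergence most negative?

Divergence at each region's feature centre — A: about -5, C: about +2, D: about +3. Region A is most negative.

A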